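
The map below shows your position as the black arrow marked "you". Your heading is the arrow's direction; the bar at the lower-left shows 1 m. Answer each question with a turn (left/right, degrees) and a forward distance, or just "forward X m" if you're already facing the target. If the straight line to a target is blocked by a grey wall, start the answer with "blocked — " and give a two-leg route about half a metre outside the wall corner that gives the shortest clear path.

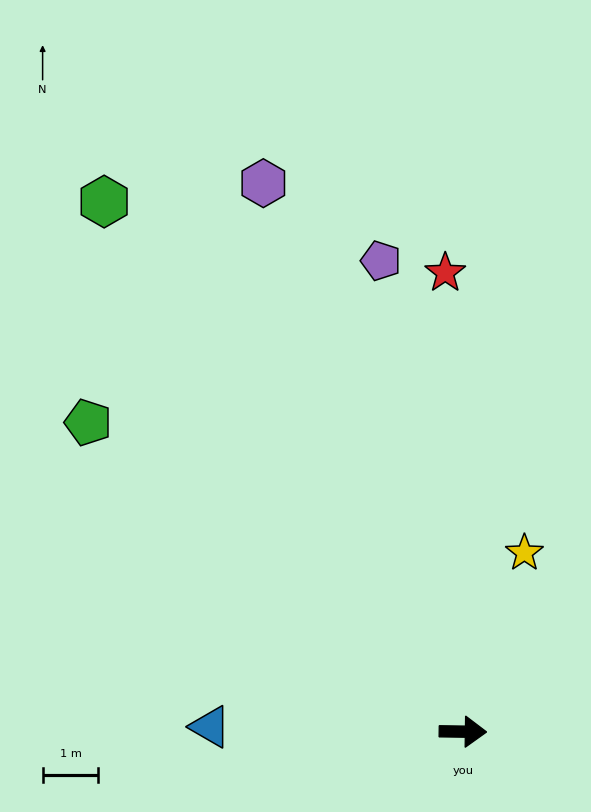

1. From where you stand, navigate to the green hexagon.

turn left 125°, forward 11.5 m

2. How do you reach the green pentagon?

turn left 141°, forward 8.7 m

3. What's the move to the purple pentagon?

turn left 101°, forward 8.6 m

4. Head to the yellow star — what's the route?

turn left 72°, forward 3.4 m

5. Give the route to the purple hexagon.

turn left 111°, forward 10.4 m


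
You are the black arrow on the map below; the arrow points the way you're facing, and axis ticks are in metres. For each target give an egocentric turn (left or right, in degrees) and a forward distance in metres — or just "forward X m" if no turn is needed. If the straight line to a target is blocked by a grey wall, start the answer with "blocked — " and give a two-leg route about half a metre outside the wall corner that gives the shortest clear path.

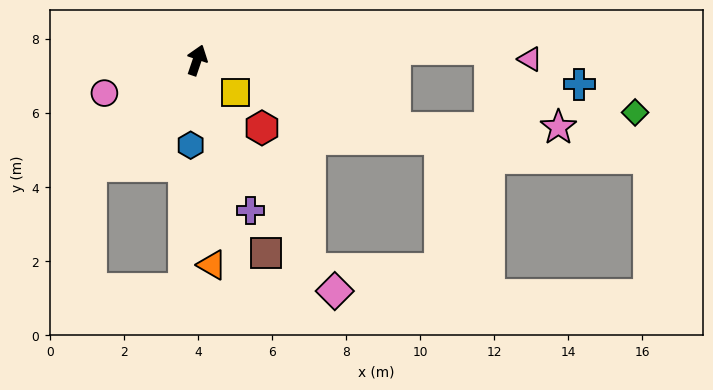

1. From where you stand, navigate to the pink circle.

turn left 128°, forward 2.7 m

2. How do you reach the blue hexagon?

turn right 166°, forward 2.3 m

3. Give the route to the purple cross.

turn right 142°, forward 4.3 m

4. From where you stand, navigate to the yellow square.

turn right 111°, forward 1.3 m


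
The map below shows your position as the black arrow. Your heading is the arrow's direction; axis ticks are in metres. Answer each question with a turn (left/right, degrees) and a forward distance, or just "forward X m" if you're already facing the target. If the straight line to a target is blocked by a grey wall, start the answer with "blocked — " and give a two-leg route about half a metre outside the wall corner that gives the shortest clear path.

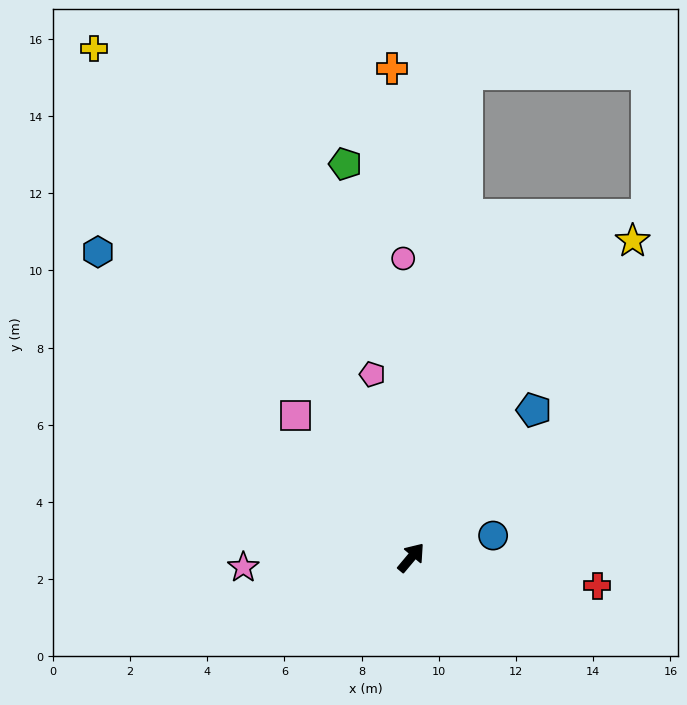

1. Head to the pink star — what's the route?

turn left 133°, forward 4.4 m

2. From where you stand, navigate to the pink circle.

turn left 42°, forward 7.7 m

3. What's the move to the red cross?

turn right 59°, forward 4.9 m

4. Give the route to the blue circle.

turn right 35°, forward 2.2 m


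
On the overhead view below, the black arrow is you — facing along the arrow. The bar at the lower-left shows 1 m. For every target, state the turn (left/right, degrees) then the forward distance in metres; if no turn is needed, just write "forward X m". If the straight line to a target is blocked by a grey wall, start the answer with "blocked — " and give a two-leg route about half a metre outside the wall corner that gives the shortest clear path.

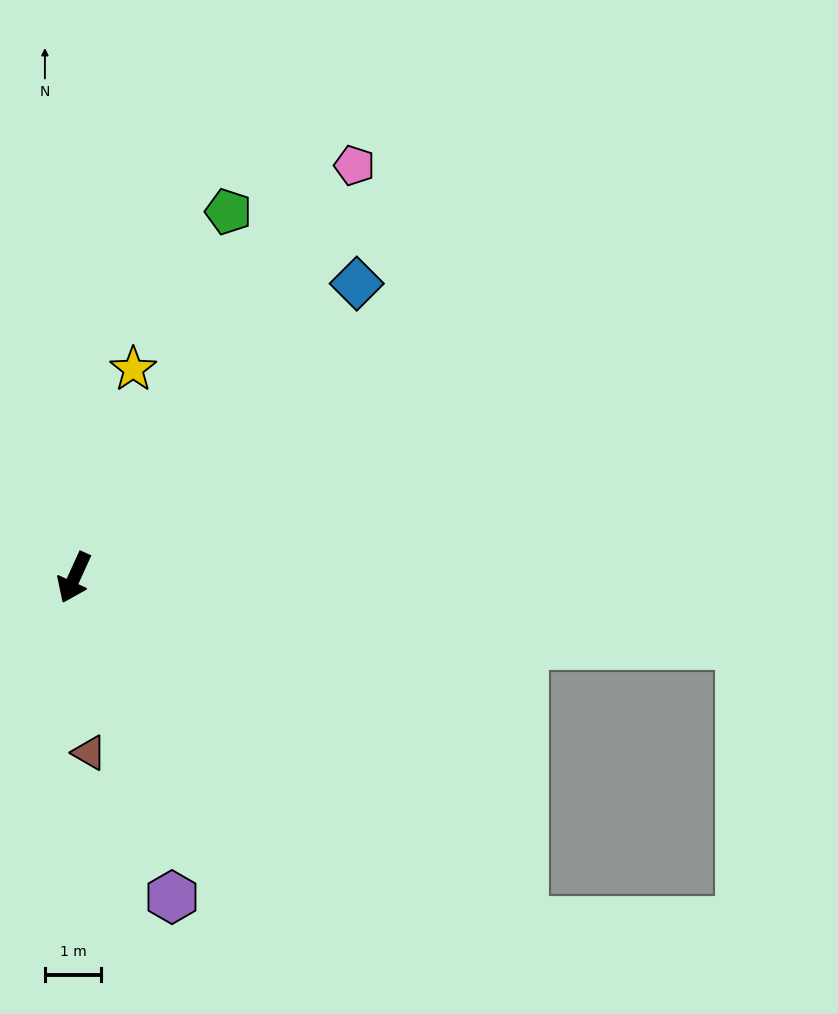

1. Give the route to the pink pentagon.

turn left 170°, forward 8.8 m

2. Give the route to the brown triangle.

turn left 29°, forward 3.1 m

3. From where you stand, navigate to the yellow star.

turn right 171°, forward 3.8 m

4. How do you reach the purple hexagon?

turn left 41°, forward 5.9 m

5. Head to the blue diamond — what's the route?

turn left 161°, forward 7.2 m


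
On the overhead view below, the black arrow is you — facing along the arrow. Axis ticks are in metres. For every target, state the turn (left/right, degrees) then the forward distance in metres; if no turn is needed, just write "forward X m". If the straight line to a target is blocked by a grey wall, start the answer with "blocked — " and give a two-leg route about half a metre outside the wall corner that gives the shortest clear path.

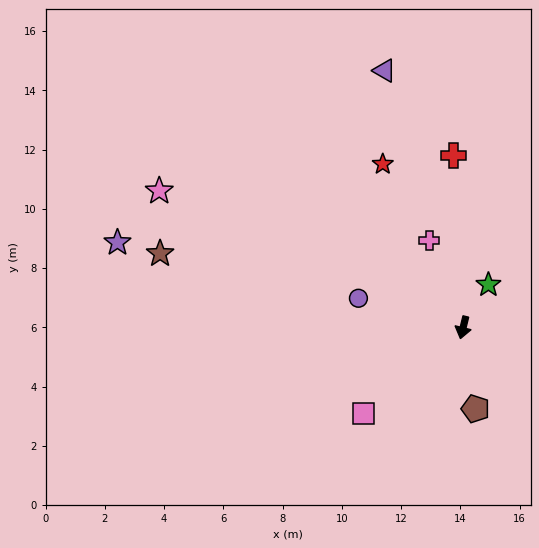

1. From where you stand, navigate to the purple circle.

turn right 92°, forward 3.7 m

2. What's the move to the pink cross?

turn right 145°, forward 3.2 m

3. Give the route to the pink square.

turn right 35°, forward 4.4 m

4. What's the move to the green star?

turn left 163°, forward 1.7 m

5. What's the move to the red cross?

turn right 163°, forward 5.8 m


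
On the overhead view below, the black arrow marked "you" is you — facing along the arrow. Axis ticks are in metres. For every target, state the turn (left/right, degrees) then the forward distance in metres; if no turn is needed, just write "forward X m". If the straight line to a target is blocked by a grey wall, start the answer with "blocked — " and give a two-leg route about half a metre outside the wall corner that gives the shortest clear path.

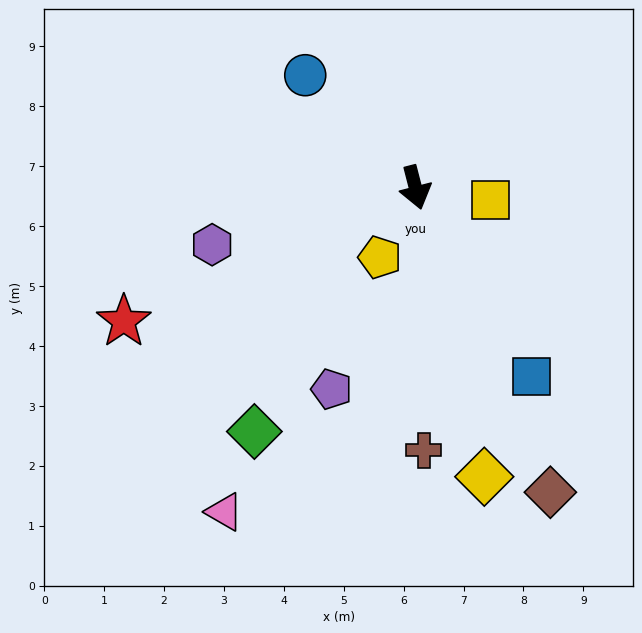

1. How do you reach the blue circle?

turn right 150°, forward 2.6 m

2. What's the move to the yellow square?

turn left 66°, forward 1.3 m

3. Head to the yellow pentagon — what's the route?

turn right 41°, forward 1.3 m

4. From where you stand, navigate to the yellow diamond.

forward 5.0 m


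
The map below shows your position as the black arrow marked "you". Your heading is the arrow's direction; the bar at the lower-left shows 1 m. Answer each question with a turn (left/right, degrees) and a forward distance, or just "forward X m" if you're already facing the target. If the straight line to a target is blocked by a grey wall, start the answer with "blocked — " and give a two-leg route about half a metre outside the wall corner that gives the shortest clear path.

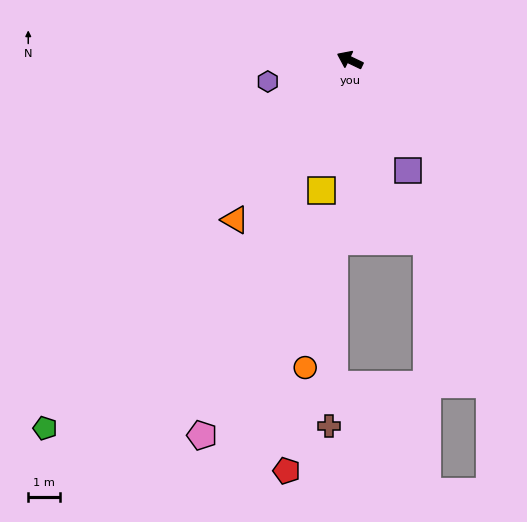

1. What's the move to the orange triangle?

turn left 80°, forward 6.2 m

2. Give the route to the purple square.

turn left 143°, forward 3.9 m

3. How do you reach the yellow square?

turn left 103°, forward 4.2 m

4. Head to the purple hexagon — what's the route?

turn left 40°, forward 2.7 m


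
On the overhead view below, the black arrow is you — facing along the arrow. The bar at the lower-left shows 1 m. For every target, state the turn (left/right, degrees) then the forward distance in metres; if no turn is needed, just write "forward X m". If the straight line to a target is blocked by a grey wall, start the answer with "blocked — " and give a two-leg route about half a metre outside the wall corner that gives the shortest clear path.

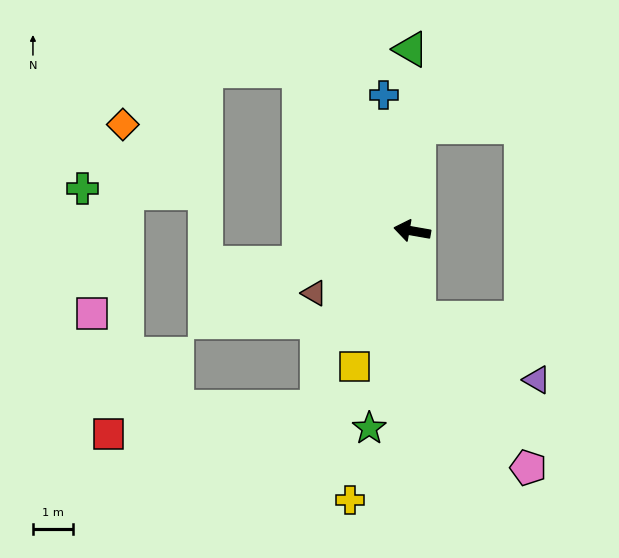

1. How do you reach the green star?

turn left 88°, forward 5.1 m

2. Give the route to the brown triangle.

turn left 42°, forward 2.9 m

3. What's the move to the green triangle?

turn right 80°, forward 4.6 m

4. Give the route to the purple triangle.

blocked — turn left 105°, forward 2.2 m, then turn left 57°, forward 3.3 m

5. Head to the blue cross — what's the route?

turn right 68°, forward 3.5 m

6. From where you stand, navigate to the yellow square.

turn left 77°, forward 3.7 m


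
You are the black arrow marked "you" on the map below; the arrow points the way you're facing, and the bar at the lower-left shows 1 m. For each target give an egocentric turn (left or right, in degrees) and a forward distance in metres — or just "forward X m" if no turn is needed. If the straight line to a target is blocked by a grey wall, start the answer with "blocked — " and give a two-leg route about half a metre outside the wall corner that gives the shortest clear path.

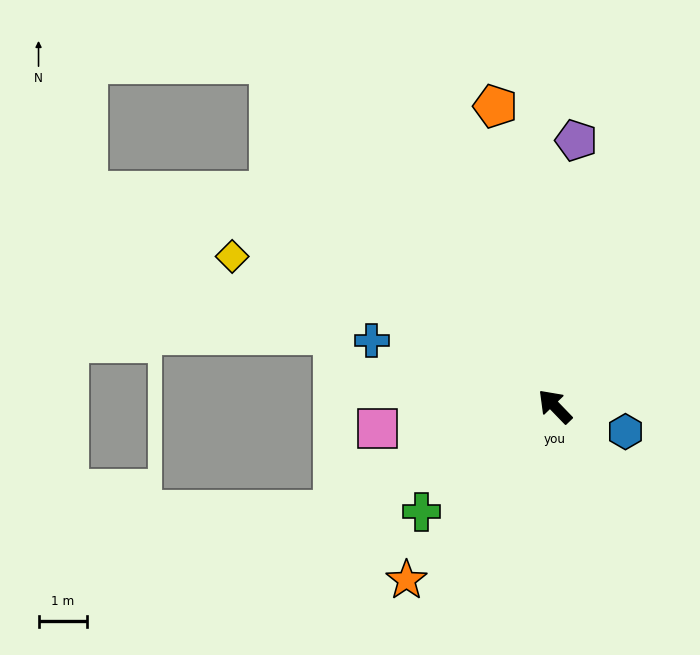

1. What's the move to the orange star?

turn left 95°, forward 4.7 m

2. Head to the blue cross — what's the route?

turn left 26°, forward 4.0 m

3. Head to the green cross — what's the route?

turn left 84°, forward 3.5 m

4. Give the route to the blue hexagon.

turn right 154°, forward 1.6 m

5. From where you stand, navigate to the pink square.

turn left 53°, forward 3.7 m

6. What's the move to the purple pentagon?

turn right 49°, forward 5.5 m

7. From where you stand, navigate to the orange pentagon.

turn right 33°, forward 6.3 m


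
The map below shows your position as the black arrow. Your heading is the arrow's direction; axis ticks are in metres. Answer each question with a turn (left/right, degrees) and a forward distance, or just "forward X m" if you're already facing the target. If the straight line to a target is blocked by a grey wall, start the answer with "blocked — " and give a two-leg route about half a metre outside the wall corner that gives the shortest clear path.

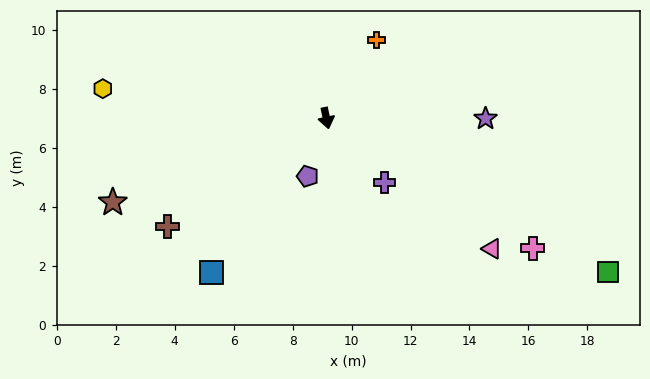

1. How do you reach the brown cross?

turn right 67°, forward 6.5 m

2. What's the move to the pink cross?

turn left 46°, forward 8.3 m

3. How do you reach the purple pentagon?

turn right 30°, forward 2.1 m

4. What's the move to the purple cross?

turn left 31°, forward 2.9 m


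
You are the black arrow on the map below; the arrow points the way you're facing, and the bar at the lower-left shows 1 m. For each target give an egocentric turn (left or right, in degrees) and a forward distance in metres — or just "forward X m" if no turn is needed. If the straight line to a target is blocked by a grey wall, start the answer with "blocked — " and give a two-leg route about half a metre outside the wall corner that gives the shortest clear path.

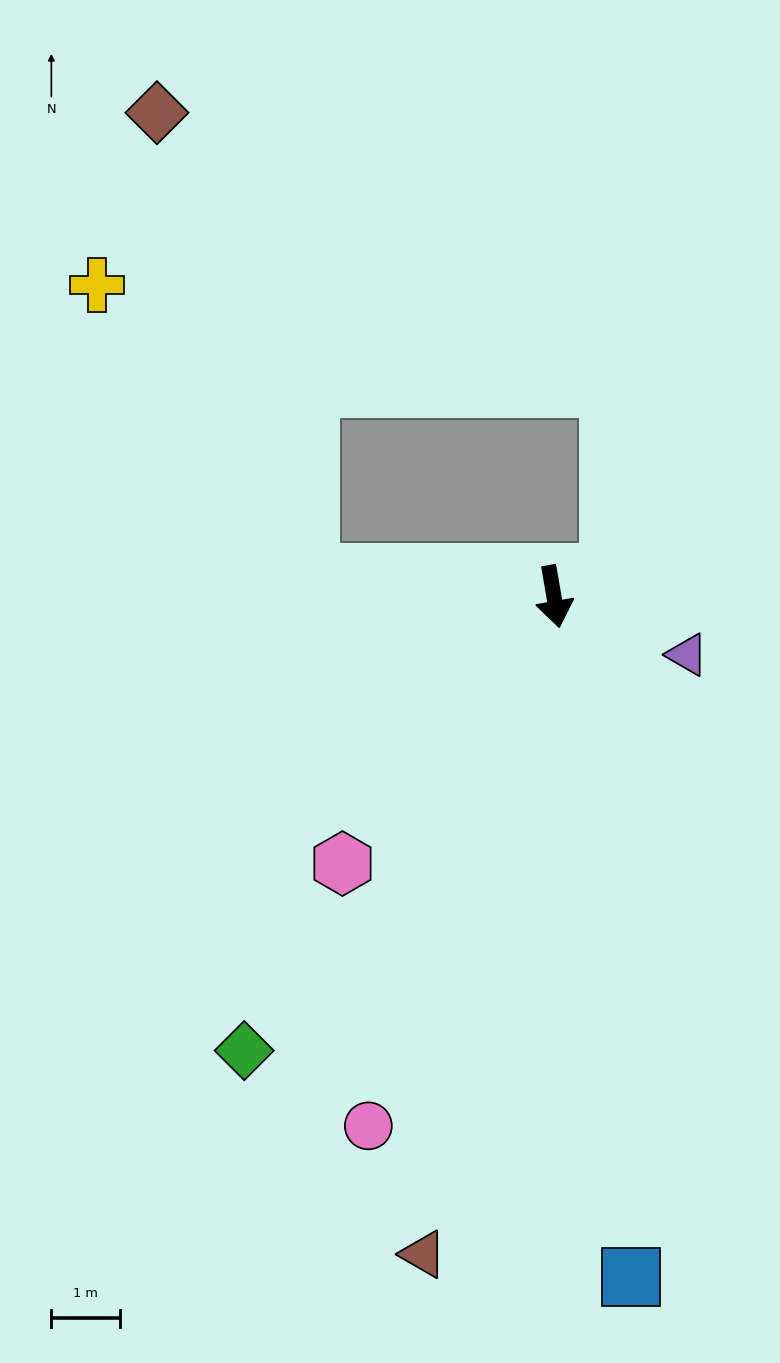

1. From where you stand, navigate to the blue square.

turn right 3°, forward 10.0 m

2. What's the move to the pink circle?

turn right 29°, forward 8.2 m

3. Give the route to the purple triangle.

turn left 57°, forward 2.1 m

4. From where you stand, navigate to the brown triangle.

turn right 21°, forward 9.8 m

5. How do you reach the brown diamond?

blocked — turn right 105°, forward 3.6 m, then turn right 66°, forward 7.1 m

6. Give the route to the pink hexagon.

turn right 48°, forward 5.0 m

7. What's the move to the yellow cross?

blocked — turn right 105°, forward 3.6 m, then turn right 48°, forward 5.2 m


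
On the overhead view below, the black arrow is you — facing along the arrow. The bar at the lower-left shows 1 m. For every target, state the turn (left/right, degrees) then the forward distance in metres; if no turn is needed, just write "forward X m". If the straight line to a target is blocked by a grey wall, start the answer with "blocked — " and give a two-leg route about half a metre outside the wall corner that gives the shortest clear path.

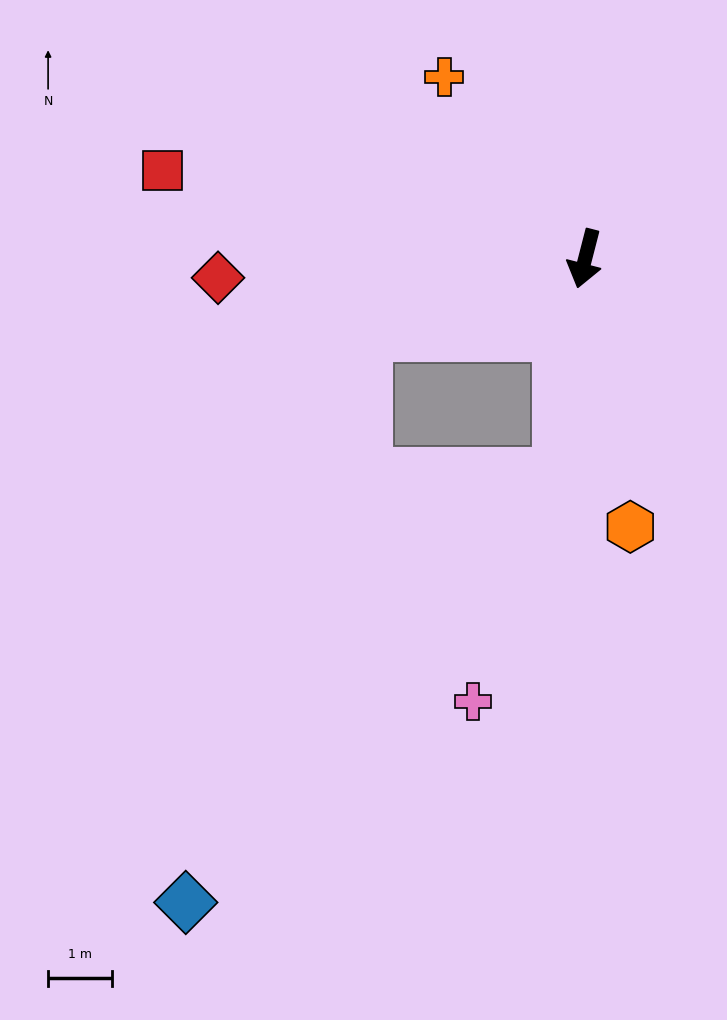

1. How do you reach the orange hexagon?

turn left 24°, forward 4.3 m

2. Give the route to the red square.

turn right 87°, forward 6.8 m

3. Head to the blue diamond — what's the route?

blocked — turn left 8°, forward 3.4 m, then turn right 35°, forward 9.0 m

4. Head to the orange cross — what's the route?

turn right 128°, forward 3.6 m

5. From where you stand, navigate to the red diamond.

turn right 73°, forward 5.8 m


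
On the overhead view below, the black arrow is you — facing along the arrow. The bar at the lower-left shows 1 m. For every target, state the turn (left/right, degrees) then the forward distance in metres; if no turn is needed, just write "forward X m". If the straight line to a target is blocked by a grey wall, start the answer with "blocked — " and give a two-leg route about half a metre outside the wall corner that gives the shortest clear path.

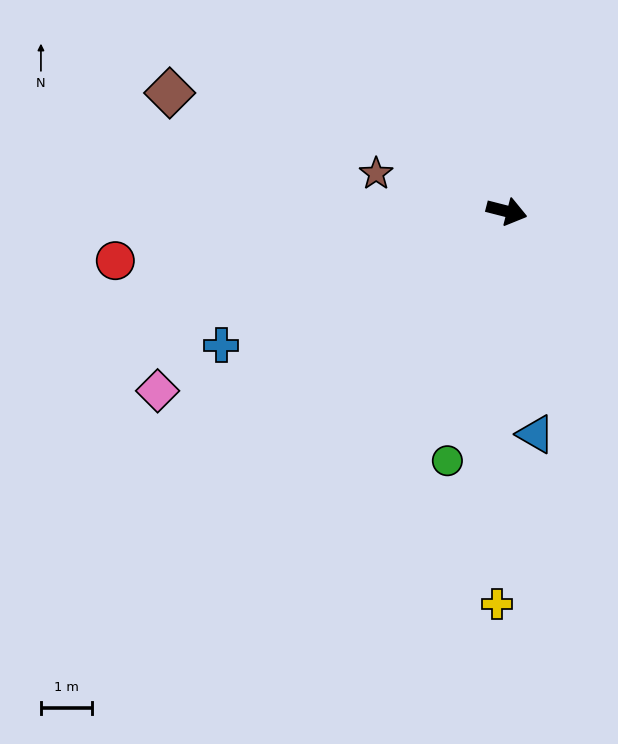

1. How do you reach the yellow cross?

turn right 77°, forward 7.7 m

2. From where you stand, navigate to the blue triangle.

turn right 68°, forward 4.4 m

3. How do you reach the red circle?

turn right 158°, forward 7.7 m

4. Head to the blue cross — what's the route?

turn right 140°, forward 6.2 m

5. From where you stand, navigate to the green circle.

turn right 89°, forward 5.0 m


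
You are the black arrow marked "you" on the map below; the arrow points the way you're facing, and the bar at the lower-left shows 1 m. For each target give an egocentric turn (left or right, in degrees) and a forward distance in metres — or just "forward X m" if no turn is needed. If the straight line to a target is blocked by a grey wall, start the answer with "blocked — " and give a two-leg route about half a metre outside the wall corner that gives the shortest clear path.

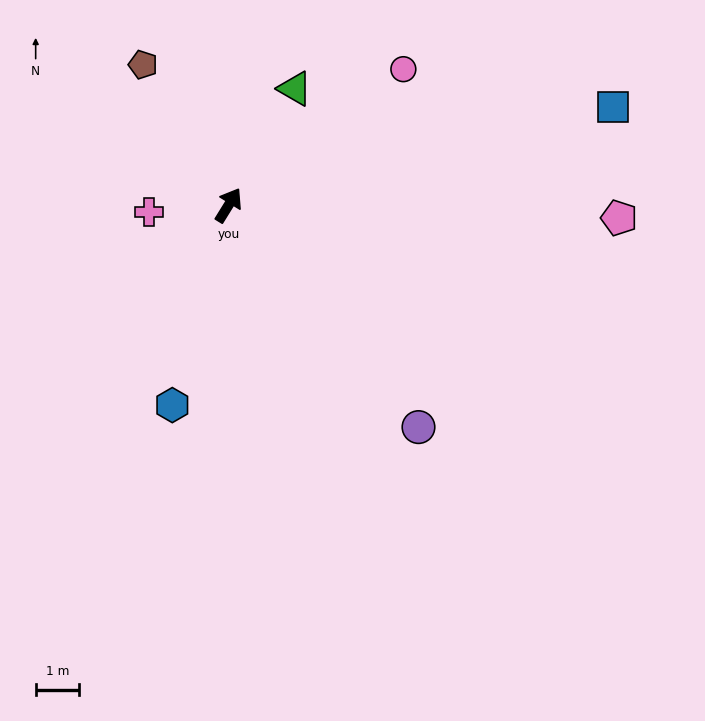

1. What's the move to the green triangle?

turn left 2°, forward 3.1 m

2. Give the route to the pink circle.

turn right 20°, forward 5.1 m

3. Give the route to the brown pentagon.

turn left 63°, forward 3.8 m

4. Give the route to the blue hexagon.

turn right 164°, forward 4.8 m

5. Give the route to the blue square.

turn right 44°, forward 9.2 m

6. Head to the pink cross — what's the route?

turn left 127°, forward 1.8 m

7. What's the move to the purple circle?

turn right 108°, forward 6.7 m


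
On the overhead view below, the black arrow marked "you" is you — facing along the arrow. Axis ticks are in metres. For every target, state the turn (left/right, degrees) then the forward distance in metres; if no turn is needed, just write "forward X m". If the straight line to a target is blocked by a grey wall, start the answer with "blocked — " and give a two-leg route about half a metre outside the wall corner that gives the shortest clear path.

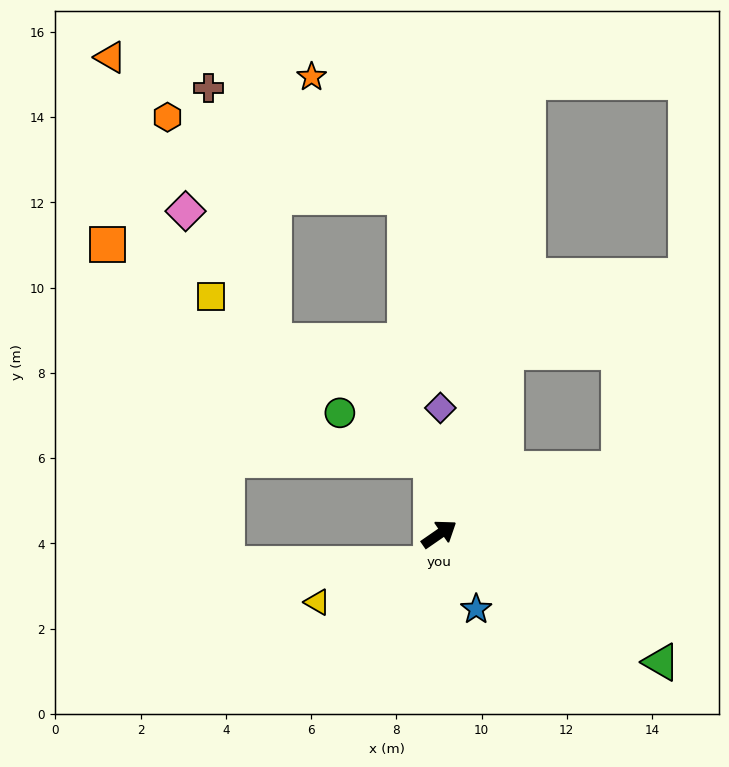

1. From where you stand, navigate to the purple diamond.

turn left 55°, forward 3.0 m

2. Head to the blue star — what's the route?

turn right 98°, forward 2.0 m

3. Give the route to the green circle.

blocked — turn left 62°, forward 1.8 m, then turn left 56°, forward 2.4 m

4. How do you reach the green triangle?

turn right 65°, forward 6.0 m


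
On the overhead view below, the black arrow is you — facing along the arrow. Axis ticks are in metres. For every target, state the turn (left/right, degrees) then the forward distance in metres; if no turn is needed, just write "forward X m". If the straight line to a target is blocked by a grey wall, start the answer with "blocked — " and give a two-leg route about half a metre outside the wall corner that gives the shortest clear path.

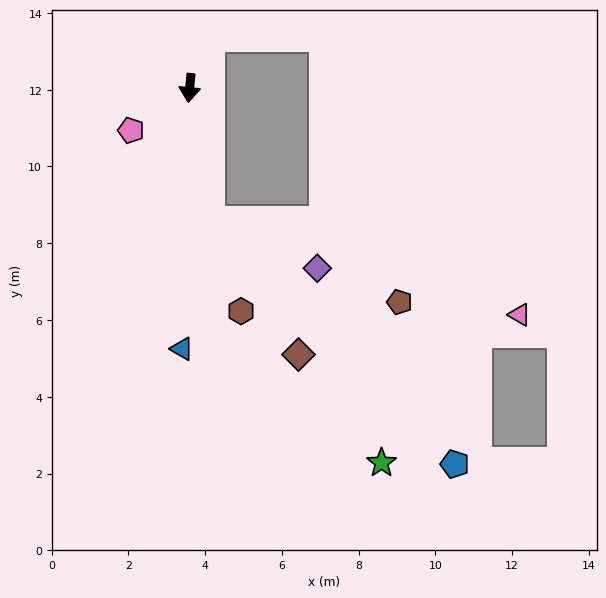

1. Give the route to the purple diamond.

blocked — turn left 14°, forward 3.5 m, then turn left 58°, forward 3.1 m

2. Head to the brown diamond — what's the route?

blocked — turn left 14°, forward 3.5 m, then turn left 26°, forward 4.2 m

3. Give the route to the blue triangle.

turn left 4°, forward 6.8 m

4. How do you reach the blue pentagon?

blocked — turn left 14°, forward 3.5 m, then turn left 37°, forward 9.0 m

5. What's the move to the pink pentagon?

turn right 49°, forward 1.9 m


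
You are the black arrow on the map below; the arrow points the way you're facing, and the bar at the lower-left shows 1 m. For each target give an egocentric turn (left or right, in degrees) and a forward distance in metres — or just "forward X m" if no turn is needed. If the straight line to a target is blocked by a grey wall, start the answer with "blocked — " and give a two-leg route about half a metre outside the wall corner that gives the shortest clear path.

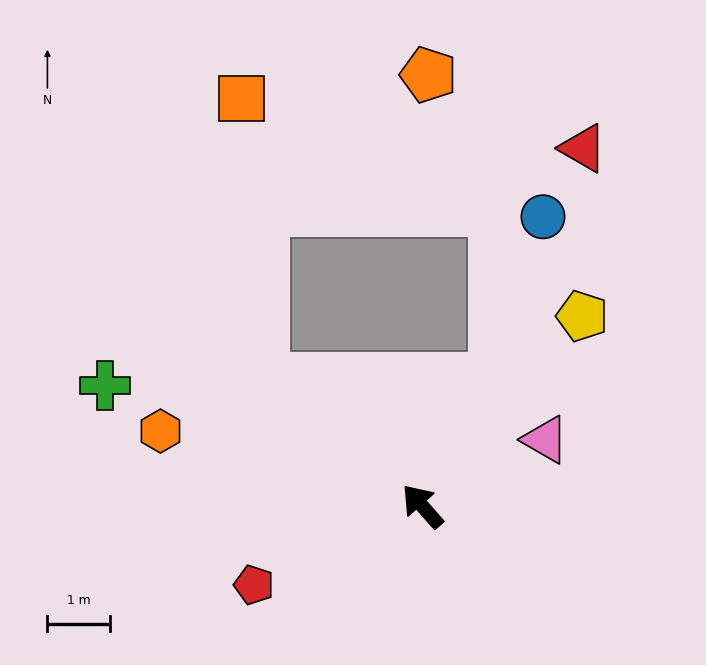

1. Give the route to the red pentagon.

turn left 74°, forward 3.0 m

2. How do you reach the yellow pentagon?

turn right 81°, forward 4.0 m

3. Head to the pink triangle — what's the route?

turn right 103°, forward 2.2 m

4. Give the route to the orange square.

blocked — turn left 10°, forward 3.3 m, then turn right 47°, forward 4.5 m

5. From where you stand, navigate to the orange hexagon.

turn left 33°, forward 4.3 m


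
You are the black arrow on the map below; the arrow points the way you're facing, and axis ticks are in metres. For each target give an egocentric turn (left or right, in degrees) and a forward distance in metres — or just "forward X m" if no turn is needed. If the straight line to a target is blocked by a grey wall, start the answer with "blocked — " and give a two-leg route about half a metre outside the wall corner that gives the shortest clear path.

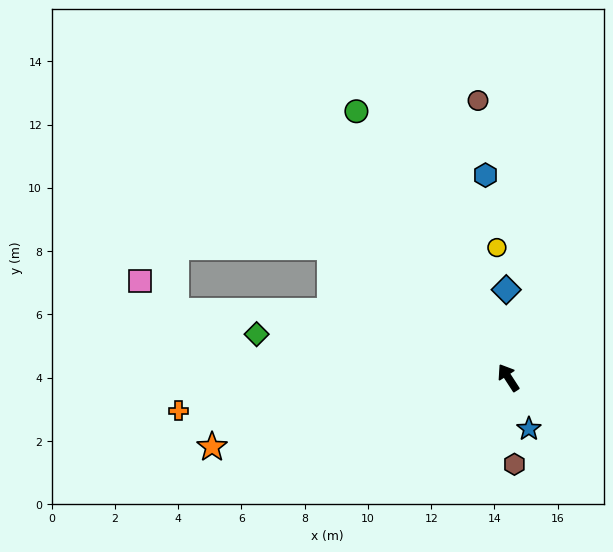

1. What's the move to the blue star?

turn left 169°, forward 1.7 m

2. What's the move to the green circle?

turn right 3°, forward 9.7 m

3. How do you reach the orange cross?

turn left 63°, forward 10.5 m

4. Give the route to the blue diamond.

turn right 32°, forward 2.8 m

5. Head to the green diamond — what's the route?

turn left 47°, forward 8.1 m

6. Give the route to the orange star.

turn left 70°, forward 9.6 m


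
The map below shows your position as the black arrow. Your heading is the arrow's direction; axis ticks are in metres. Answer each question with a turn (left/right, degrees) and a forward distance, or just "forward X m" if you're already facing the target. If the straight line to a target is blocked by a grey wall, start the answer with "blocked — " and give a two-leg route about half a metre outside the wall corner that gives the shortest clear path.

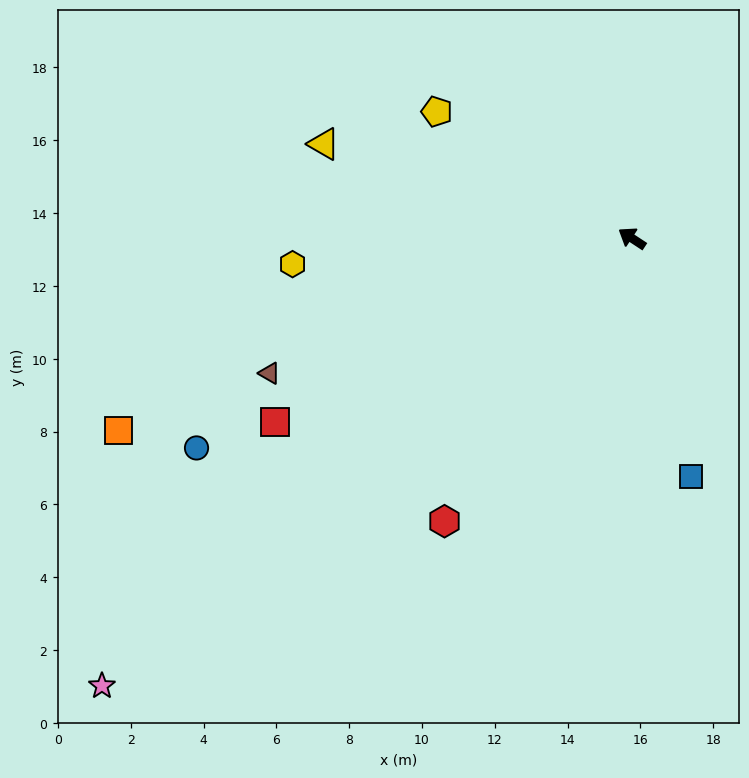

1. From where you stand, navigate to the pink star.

turn left 74°, forward 19.1 m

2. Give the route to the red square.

turn left 61°, forward 11.0 m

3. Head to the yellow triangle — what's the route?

turn left 16°, forward 8.9 m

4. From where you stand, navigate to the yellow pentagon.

forward 6.4 m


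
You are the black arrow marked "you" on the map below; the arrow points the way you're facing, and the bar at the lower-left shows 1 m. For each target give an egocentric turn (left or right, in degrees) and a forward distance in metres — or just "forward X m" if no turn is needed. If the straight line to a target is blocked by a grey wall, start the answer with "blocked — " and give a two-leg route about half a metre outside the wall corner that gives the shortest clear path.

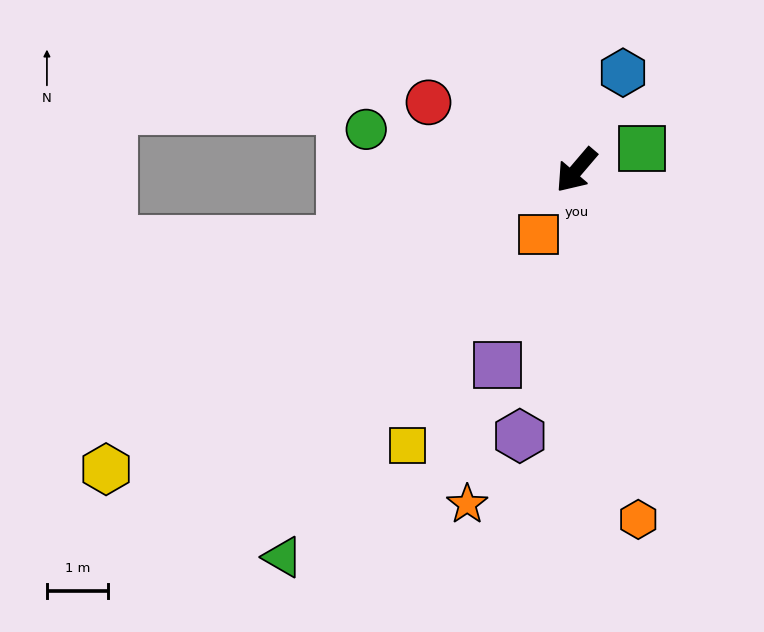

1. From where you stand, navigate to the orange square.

turn left 10°, forward 1.2 m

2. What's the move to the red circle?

turn right 74°, forward 2.7 m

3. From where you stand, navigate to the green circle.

turn right 61°, forward 3.5 m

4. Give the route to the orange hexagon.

turn left 50°, forward 5.8 m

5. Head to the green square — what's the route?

turn left 149°, forward 1.1 m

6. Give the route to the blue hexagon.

turn right 165°, forward 1.8 m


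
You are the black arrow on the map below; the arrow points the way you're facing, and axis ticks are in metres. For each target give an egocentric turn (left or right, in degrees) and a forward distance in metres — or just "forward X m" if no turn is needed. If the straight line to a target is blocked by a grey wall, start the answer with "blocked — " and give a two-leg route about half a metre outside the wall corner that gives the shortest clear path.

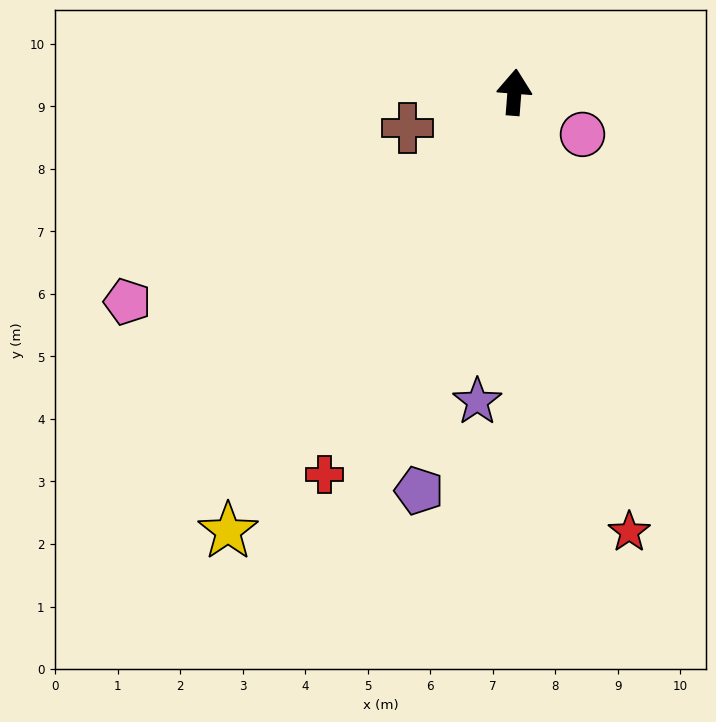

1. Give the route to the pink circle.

turn right 117°, forward 1.3 m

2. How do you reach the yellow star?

turn left 151°, forward 8.4 m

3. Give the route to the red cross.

turn left 158°, forward 6.8 m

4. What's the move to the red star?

turn right 161°, forward 7.3 m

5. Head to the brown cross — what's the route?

turn left 113°, forward 1.8 m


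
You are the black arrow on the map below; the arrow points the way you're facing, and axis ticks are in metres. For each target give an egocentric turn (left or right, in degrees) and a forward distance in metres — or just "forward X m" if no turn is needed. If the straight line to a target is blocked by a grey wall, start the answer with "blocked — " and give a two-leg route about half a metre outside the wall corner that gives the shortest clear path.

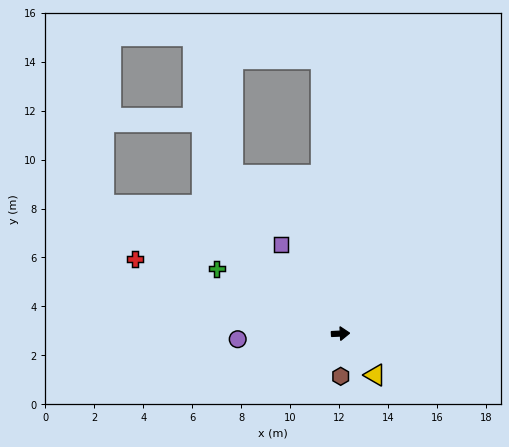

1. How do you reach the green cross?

turn left 150°, forward 5.7 m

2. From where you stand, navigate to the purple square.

turn left 121°, forward 4.4 m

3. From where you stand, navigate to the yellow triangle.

turn right 53°, forward 2.2 m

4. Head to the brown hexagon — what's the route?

turn right 93°, forward 1.7 m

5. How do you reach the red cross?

turn left 157°, forward 8.9 m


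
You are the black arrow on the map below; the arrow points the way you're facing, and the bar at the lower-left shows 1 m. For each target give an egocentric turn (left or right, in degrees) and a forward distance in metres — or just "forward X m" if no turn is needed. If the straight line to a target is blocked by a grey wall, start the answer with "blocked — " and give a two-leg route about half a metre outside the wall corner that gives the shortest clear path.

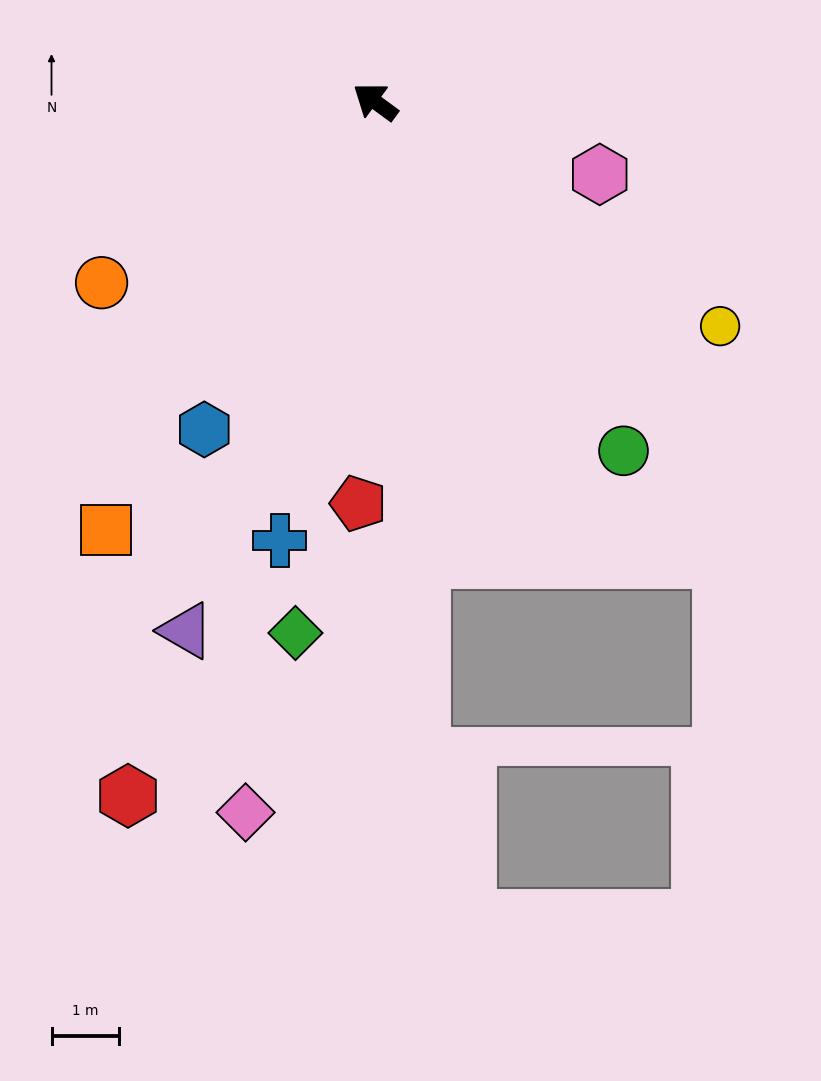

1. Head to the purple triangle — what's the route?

turn left 107°, forward 8.3 m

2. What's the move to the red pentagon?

turn left 124°, forward 5.9 m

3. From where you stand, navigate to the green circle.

turn left 162°, forward 6.3 m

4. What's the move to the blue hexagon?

turn left 99°, forward 5.5 m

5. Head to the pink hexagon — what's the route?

turn right 162°, forward 3.5 m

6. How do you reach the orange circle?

turn left 70°, forward 4.8 m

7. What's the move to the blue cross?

turn left 114°, forward 6.6 m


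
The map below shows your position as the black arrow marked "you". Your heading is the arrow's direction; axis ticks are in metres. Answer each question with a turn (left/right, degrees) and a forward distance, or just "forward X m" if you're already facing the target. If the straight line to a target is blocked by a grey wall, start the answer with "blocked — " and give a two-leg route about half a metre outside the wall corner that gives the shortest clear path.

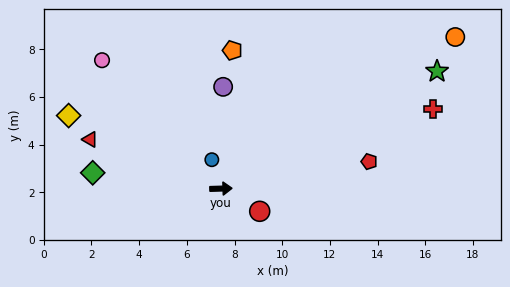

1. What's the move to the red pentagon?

turn left 9°, forward 6.3 m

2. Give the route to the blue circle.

turn left 106°, forward 1.3 m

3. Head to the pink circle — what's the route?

turn left 131°, forward 7.3 m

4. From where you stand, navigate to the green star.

turn left 27°, forward 10.3 m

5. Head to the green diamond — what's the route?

turn left 171°, forward 5.4 m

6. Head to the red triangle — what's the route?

turn left 158°, forward 5.9 m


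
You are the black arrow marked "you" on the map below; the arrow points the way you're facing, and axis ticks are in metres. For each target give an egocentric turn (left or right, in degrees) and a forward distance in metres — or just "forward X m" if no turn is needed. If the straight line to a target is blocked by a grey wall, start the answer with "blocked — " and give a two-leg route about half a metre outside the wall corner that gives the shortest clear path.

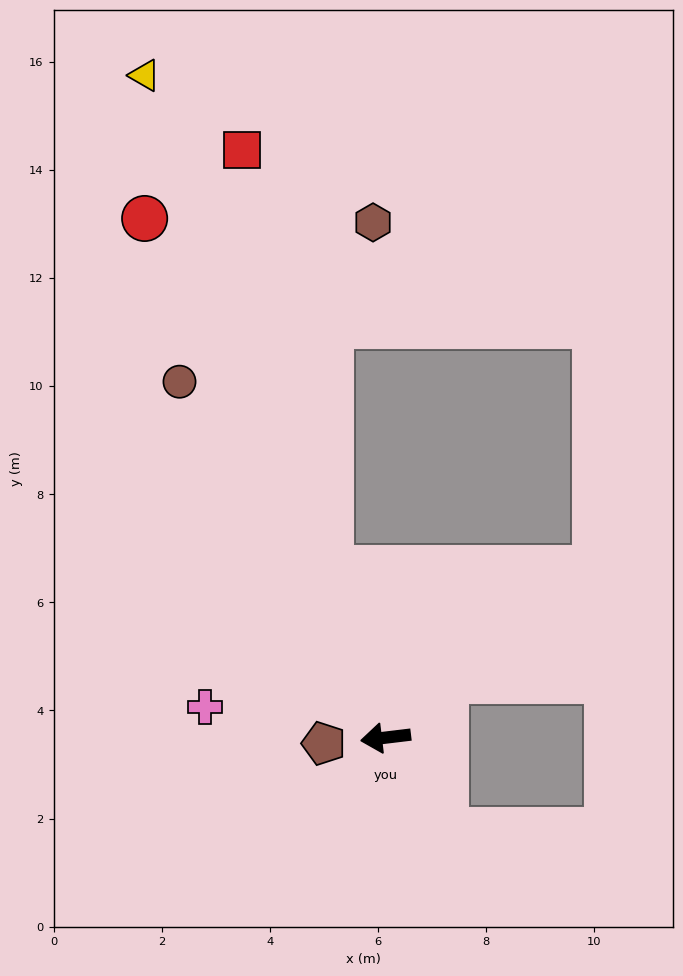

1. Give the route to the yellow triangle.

turn right 77°, forward 13.0 m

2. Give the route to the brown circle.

turn right 67°, forward 7.6 m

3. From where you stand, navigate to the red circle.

turn right 72°, forward 10.6 m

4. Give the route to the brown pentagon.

forward 1.1 m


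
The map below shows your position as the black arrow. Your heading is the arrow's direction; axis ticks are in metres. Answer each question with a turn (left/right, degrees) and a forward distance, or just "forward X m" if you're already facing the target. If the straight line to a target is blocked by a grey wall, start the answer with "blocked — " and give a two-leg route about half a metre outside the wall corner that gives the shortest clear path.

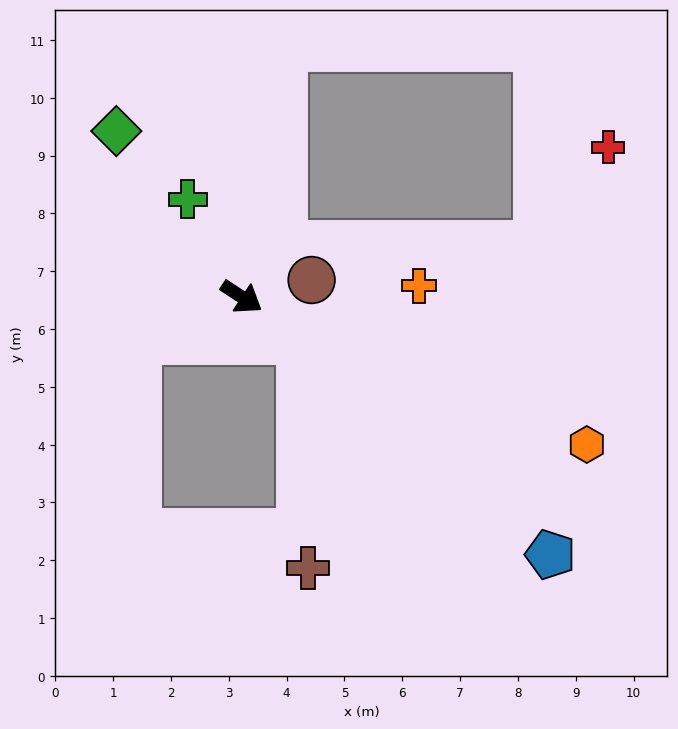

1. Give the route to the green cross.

turn left 152°, forward 1.9 m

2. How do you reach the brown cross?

blocked — turn right 3°, forward 1.3 m, then turn right 52°, forward 3.9 m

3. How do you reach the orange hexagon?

turn left 10°, forward 6.5 m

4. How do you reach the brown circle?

turn left 47°, forward 1.2 m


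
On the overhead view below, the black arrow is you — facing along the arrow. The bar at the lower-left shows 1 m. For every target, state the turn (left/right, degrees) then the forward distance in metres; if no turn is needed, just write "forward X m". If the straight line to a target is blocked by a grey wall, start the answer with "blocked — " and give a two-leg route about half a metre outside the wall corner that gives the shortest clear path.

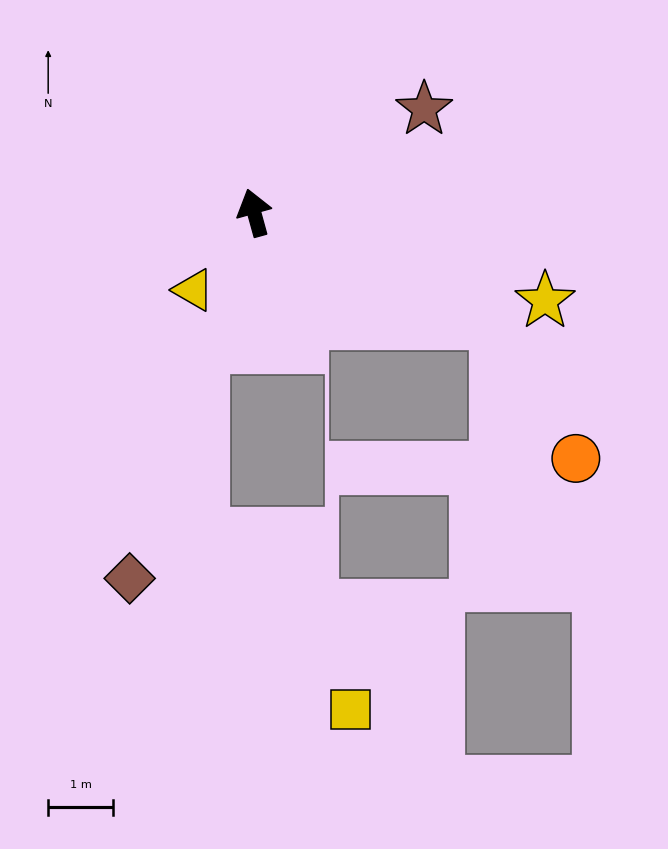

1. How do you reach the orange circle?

blocked — turn right 129°, forward 4.1 m, then turn right 37°, forward 2.4 m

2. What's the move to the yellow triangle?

turn left 126°, forward 1.5 m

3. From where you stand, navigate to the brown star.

turn right 74°, forward 3.1 m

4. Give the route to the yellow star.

turn right 122°, forward 4.7 m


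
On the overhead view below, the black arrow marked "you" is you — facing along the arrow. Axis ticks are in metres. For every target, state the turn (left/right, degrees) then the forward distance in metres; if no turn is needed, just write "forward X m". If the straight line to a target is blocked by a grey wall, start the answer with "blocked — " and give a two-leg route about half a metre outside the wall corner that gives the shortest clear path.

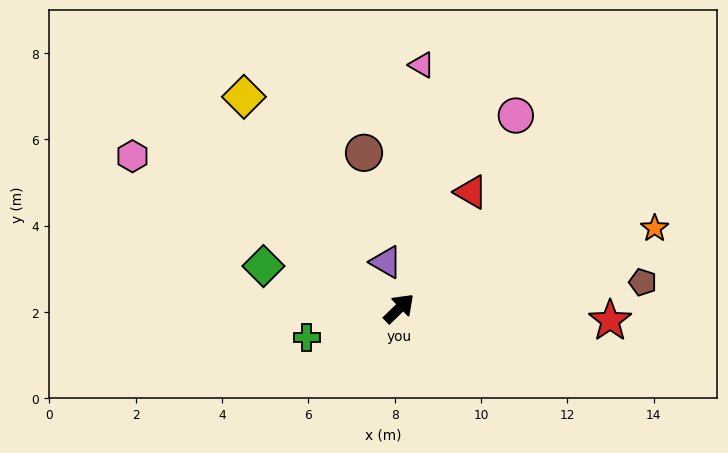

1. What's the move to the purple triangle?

turn left 62°, forward 1.1 m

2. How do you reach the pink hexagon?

turn left 106°, forward 7.1 m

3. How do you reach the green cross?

turn left 153°, forward 2.2 m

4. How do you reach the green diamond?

turn left 119°, forward 3.3 m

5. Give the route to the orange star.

turn right 27°, forward 6.2 m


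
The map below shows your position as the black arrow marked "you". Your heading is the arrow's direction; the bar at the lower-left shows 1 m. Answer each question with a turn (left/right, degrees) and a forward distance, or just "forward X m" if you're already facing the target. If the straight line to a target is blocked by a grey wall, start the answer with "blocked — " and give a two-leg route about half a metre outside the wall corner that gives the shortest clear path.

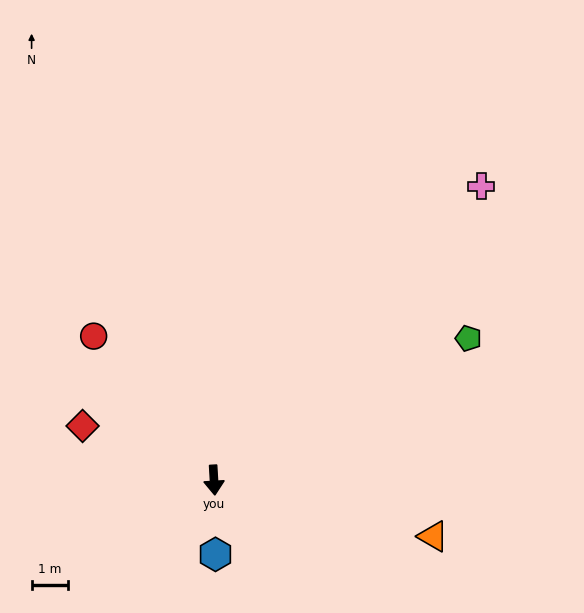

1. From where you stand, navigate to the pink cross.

turn left 134°, forward 10.9 m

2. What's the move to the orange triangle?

turn left 72°, forward 6.2 m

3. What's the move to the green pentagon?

turn left 116°, forward 8.0 m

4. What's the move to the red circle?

turn right 143°, forward 5.1 m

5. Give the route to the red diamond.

turn right 116°, forward 3.9 m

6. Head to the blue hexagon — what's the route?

turn right 2°, forward 2.0 m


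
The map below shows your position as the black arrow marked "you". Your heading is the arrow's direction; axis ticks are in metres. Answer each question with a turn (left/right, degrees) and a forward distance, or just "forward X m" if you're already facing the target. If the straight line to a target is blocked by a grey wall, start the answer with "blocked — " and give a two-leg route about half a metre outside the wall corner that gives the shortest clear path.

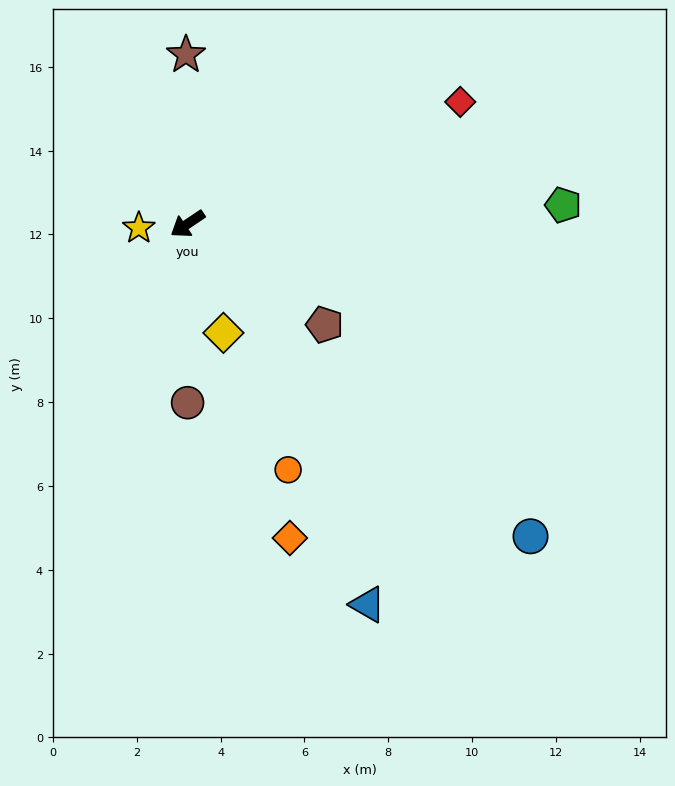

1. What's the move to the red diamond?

turn left 170°, forward 7.1 m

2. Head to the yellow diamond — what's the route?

turn left 74°, forward 2.7 m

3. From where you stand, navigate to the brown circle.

turn left 56°, forward 4.3 m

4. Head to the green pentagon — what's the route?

turn left 149°, forward 9.0 m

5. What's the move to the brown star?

turn right 123°, forward 4.0 m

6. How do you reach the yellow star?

turn right 29°, forward 1.2 m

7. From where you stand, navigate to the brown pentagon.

turn left 110°, forward 4.1 m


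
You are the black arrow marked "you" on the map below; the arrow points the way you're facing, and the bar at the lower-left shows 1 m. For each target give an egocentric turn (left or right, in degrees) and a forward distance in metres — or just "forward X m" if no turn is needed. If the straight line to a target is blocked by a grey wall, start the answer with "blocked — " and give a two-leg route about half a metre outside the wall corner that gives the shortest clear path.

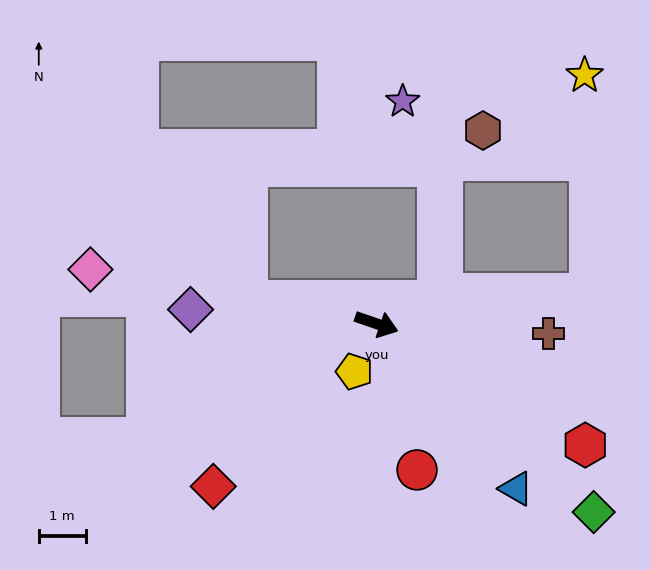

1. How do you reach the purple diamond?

turn right 165°, forward 4.0 m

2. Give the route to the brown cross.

turn left 16°, forward 3.7 m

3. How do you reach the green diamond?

turn right 22°, forward 6.1 m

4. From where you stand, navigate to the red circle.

turn right 56°, forward 3.2 m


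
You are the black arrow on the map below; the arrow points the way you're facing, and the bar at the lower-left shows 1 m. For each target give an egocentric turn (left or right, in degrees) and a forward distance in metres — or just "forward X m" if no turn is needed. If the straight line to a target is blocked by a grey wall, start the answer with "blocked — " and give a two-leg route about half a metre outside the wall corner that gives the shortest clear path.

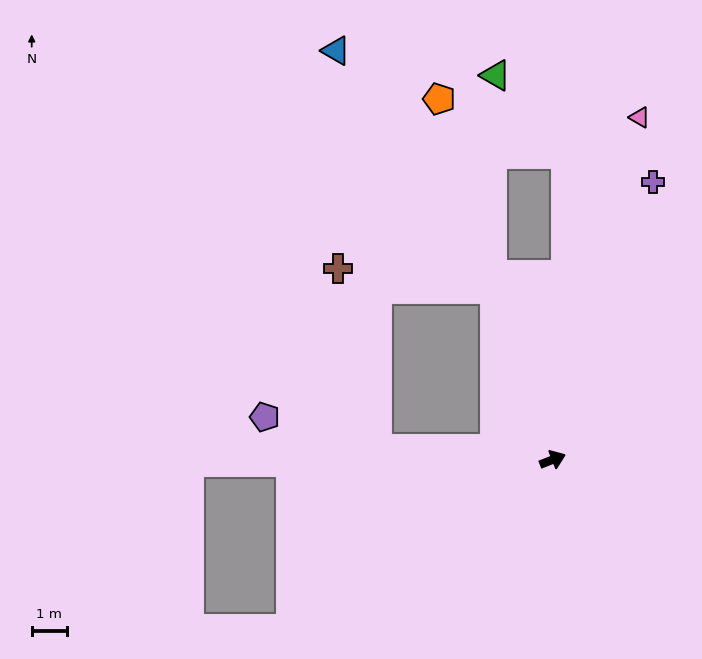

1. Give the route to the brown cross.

blocked — turn left 87°, forward 5.2 m, then turn left 64°, forward 4.5 m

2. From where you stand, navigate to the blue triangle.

blocked — turn left 87°, forward 5.2 m, then turn left 15°, forward 8.2 m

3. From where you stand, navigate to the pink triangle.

turn left 54°, forward 10.1 m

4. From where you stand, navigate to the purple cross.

turn left 49°, forward 8.5 m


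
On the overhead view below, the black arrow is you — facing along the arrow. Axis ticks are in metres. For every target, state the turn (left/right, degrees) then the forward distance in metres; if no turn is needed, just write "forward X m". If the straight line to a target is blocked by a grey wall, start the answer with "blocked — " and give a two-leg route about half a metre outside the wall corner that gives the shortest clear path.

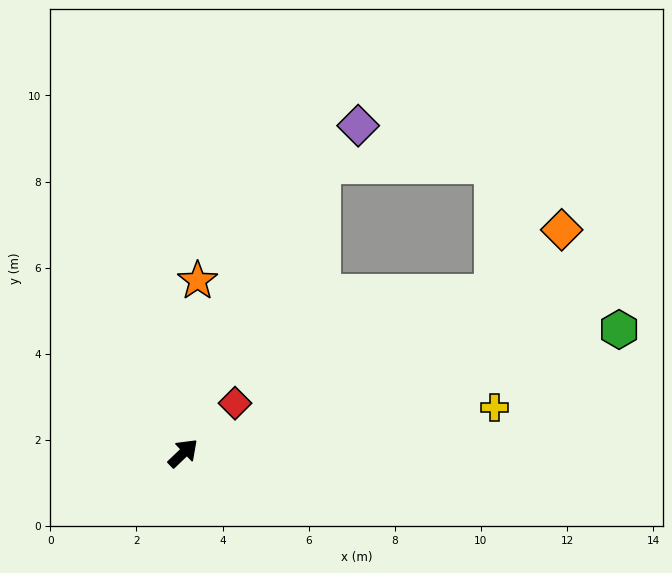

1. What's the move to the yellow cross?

turn right 35°, forward 7.3 m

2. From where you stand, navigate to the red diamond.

forward 1.7 m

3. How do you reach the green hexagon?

turn right 28°, forward 10.5 m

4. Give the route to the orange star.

turn left 41°, forward 4.0 m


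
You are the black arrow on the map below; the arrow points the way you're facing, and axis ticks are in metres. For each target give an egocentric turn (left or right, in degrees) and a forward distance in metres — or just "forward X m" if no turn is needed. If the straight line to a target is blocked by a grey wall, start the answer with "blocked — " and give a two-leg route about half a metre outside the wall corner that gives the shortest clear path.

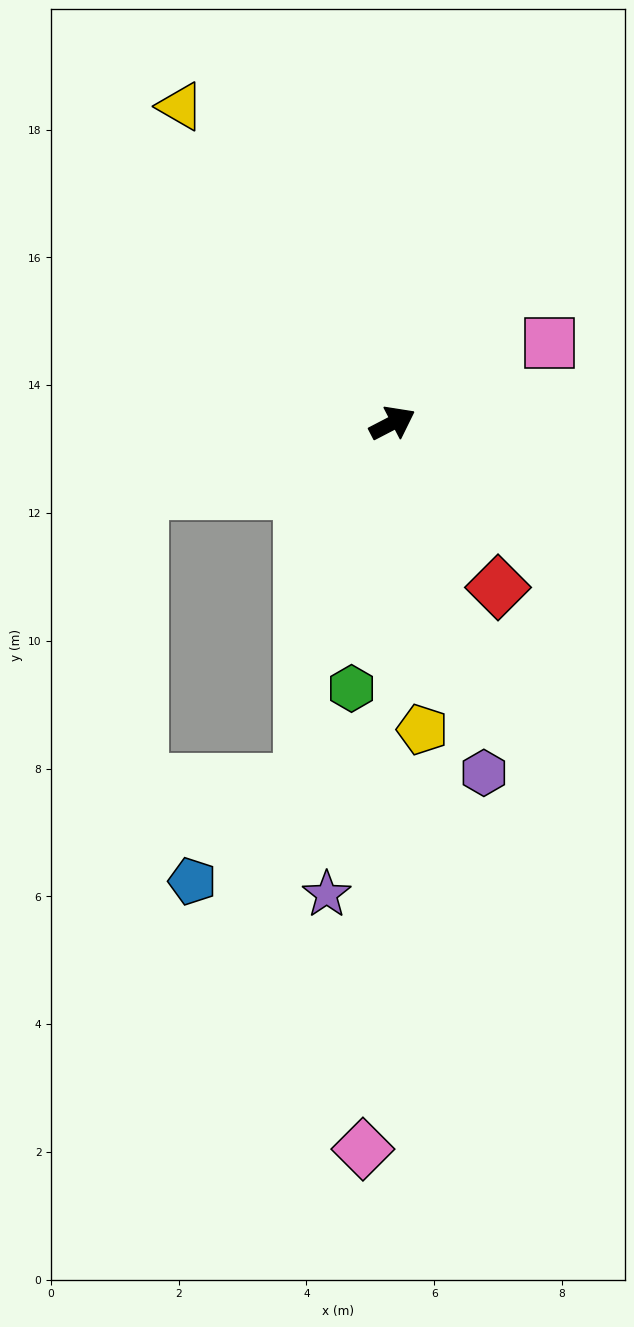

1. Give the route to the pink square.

forward 2.8 m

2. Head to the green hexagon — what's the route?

turn right 126°, forward 4.2 m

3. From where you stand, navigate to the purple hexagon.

turn right 103°, forward 5.7 m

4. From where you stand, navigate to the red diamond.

turn right 85°, forward 3.1 m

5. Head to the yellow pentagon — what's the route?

turn right 112°, forward 4.8 m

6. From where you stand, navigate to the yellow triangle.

turn left 96°, forward 6.0 m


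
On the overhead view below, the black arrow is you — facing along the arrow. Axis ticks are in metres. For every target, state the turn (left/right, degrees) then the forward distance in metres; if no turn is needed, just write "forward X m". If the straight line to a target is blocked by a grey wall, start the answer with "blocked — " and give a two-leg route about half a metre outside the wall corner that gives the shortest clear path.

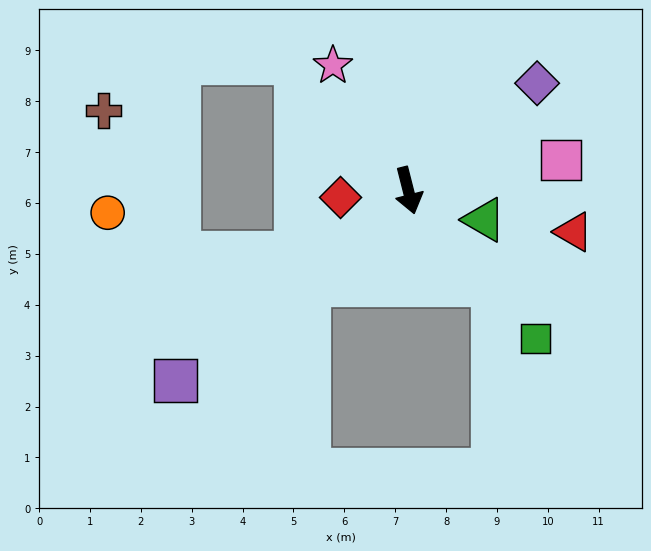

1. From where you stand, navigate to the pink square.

turn left 87°, forward 3.1 m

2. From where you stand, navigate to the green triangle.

turn left 55°, forward 1.6 m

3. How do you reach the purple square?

turn right 65°, forward 5.9 m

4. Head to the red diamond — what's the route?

turn right 98°, forward 1.3 m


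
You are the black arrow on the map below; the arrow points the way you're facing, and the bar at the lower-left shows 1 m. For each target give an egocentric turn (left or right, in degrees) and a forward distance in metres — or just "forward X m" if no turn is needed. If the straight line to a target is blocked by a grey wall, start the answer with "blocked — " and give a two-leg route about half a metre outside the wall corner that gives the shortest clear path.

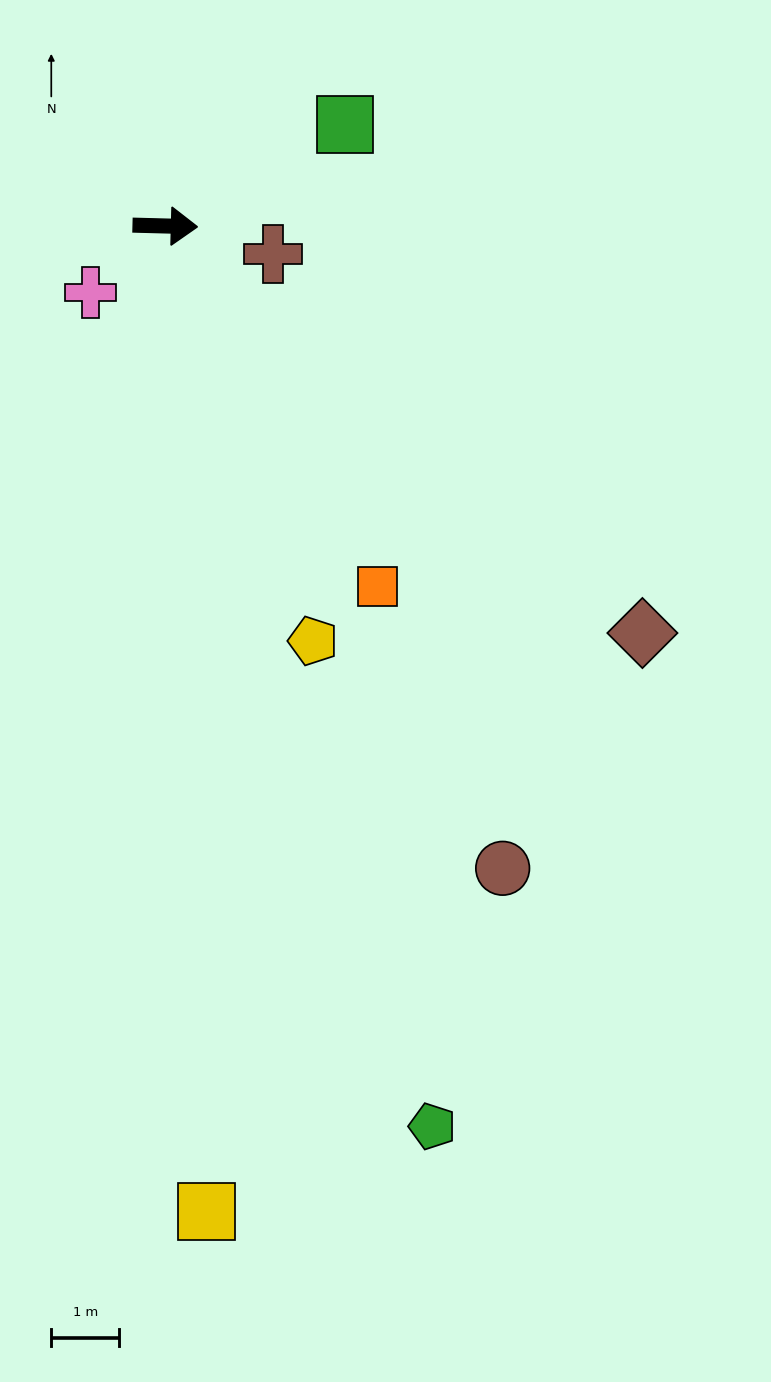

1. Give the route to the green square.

turn left 31°, forward 3.0 m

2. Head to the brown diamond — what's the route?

turn right 39°, forward 9.2 m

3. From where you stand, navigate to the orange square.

turn right 58°, forward 6.1 m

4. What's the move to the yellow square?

turn right 86°, forward 14.5 m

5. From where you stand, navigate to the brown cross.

turn right 13°, forward 1.6 m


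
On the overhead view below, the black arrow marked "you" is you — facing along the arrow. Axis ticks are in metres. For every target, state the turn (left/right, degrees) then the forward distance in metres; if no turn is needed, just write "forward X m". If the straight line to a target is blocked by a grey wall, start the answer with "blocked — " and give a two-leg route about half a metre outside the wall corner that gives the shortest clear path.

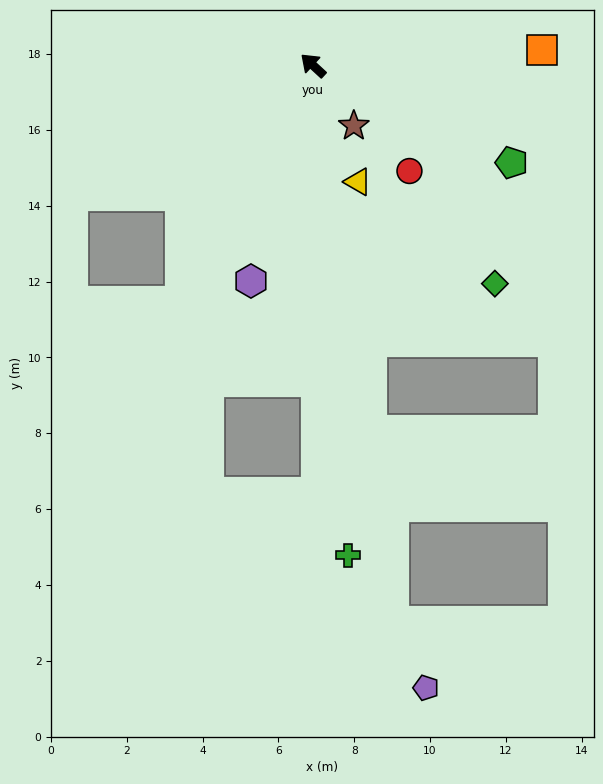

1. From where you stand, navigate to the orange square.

turn right 134°, forward 6.0 m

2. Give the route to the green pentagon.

turn right 163°, forward 5.8 m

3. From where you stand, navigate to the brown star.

turn left 167°, forward 1.9 m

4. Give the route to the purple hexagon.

turn left 117°, forward 5.9 m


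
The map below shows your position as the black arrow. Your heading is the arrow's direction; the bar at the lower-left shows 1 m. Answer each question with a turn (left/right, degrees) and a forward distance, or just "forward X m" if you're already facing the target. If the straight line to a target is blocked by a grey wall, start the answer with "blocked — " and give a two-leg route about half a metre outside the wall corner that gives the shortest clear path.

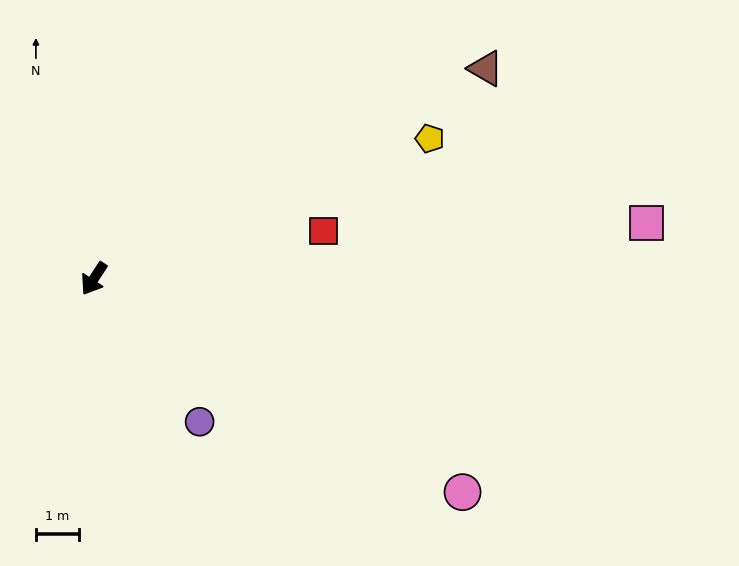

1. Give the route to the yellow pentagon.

turn left 146°, forward 8.5 m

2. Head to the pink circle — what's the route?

turn left 93°, forward 9.9 m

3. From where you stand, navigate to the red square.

turn left 135°, forward 5.5 m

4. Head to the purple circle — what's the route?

turn left 70°, forward 4.1 m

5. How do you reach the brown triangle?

turn left 151°, forward 10.3 m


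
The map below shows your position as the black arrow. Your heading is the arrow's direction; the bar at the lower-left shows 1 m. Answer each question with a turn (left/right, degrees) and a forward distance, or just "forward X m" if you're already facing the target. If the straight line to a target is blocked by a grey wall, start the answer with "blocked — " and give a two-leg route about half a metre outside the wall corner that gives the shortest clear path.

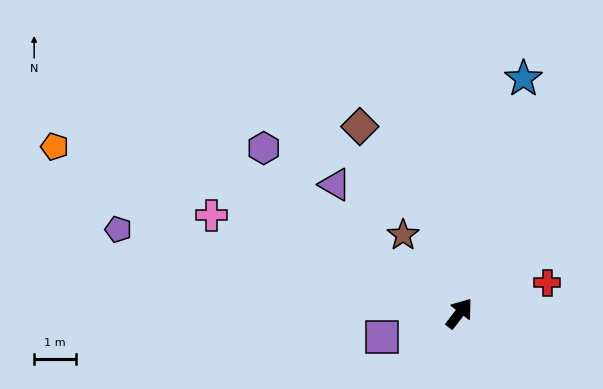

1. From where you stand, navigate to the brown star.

turn left 73°, forward 2.3 m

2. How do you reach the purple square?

turn left 144°, forward 1.9 m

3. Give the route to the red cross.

turn right 33°, forward 2.2 m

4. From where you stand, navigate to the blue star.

turn left 22°, forward 5.8 m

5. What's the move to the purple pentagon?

turn left 114°, forward 8.4 m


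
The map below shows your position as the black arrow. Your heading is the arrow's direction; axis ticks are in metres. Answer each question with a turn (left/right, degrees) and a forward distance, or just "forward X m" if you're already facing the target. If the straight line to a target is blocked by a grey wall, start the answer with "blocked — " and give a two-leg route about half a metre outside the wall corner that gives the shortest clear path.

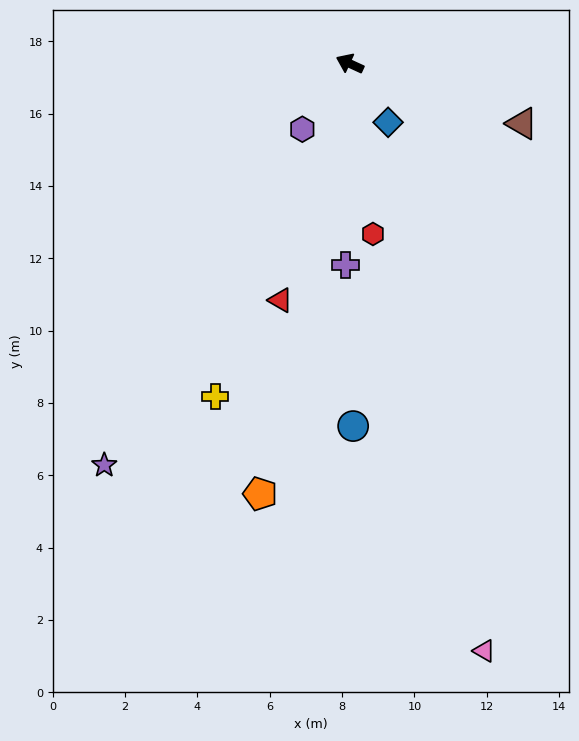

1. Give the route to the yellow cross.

turn left 93°, forward 9.9 m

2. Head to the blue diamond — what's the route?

turn left 148°, forward 1.9 m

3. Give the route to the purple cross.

turn left 113°, forward 5.6 m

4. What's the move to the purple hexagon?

turn left 79°, forward 2.2 m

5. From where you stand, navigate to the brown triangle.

turn right 175°, forward 5.0 m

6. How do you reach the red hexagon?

turn left 122°, forward 4.8 m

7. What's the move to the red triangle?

turn left 98°, forward 6.8 m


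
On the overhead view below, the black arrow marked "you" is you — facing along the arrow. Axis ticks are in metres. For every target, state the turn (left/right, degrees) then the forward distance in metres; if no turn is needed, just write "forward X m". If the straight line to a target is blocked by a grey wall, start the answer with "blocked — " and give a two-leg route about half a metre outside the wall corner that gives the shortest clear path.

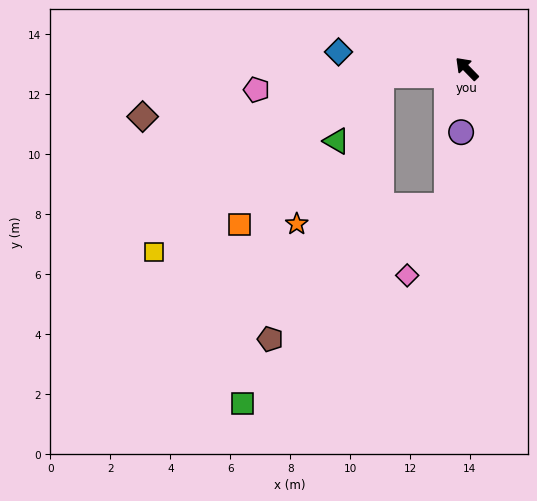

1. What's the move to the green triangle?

blocked — turn left 50°, forward 2.9 m, then turn left 51°, forward 2.6 m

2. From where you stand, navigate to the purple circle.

turn left 131°, forward 2.1 m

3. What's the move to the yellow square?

blocked — turn left 50°, forward 2.9 m, then turn left 34°, forward 9.6 m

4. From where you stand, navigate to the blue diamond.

turn left 38°, forward 4.3 m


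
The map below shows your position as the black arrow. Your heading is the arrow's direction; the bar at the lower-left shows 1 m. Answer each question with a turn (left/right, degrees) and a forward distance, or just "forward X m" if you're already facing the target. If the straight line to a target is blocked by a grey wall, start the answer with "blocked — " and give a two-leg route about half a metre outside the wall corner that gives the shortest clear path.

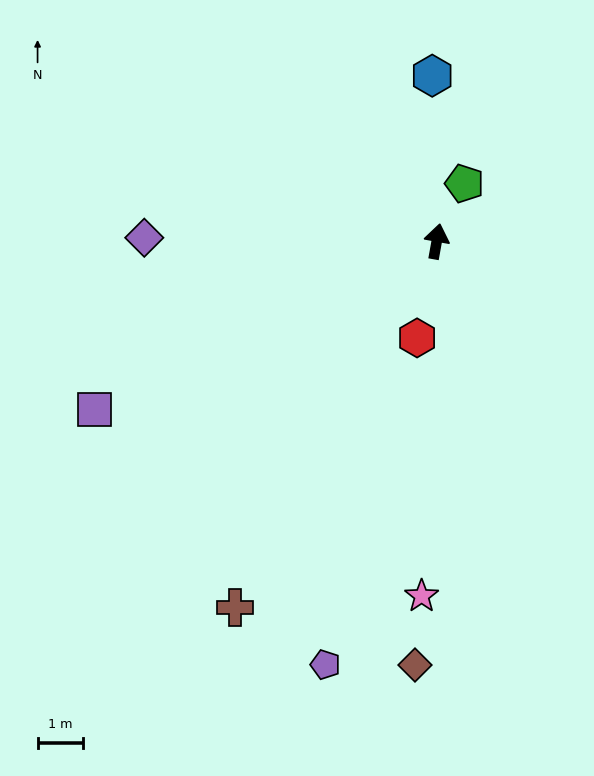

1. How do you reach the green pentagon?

turn right 16°, forward 1.4 m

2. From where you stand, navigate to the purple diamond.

turn left 99°, forward 6.4 m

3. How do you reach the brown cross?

turn left 161°, forward 9.2 m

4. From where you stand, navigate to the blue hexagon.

turn left 12°, forward 3.6 m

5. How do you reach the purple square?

turn left 126°, forward 8.4 m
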